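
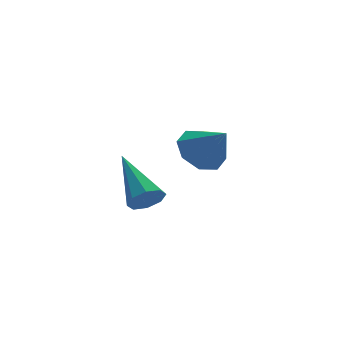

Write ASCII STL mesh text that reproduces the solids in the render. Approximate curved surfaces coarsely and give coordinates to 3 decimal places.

solid 
facet normal -0.027 -0.881 -0.471
outer loop
vertex 0.356 -2.895 -1.146
vertex -0.187 -3.033 -0.857
vertex -0.029 -2.749 -1.397
endloop
endfacet
facet normal 0.586 0.587 -0.558
outer loop
vertex 0.356 -2.895 -1.146
vertex -0.029 -2.749 -1.397
vertex -0.133 -1.207 0.117
endloop
endfacet
facet normal -0.025 -0.882 -0.471
outer loop
vertex -0.029 -2.749 -1.397
vertex -0.187 -3.033 -0.857
vertex -0.506 -2.77 -1.332
endloop
endfacet
facet normal -0.127 0.690 -0.712
outer loop
vertex -0.029 -2.749 -1.397
vertex -0.506 -2.77 -1.332
vertex -0.133 -1.207 0.117
endloop
endfacet
facet normal -0.025 -0.882 -0.471
outer loop
vertex -0.506 -2.77 -1.332
vertex -0.187 -3.033 -0.857
vertex -0.797 -2.945 -0.989
endloop
endfacet
facet normal -0.761 0.529 -0.375
outer loop
vertex -0.506 -2.77 -1.332
vertex -0.797 -2.945 -0.989
vertex -0.133 -1.207 0.117
endloop
endfacet
facet normal -0.026 -0.882 -0.470
outer loop
vertex -0.797 -2.945 -0.989
vertex -0.187 -3.033 -0.857
vertex -0.73 -3.171 -0.568
endloop
endfacet
facet normal -0.946 0.198 0.257
outer loop
vertex -0.797 -2.945 -0.989
vertex -0.73 -3.171 -0.568
vertex -0.133 -1.207 0.117
endloop
endfacet
facet normal -0.026 -0.882 -0.470
outer loop
vertex -0.73 -3.171 -0.568
vertex -0.187 -3.033 -0.857
vertex -0.345 -3.316 -0.317
endloop
endfacet
facet normal -0.572 -0.110 0.813
outer loop
vertex -0.73 -3.171 -0.568
vertex -0.345 -3.316 -0.317
vertex -0.133 -1.207 0.117
endloop
endfacet
facet normal -0.027 -0.882 -0.470
outer loop
vertex -0.345 -3.316 -0.317
vertex -0.187 -3.033 -0.857
vertex 0.133 -3.296 -0.382
endloop
endfacet
facet normal 0.140 -0.213 0.967
outer loop
vertex -0.345 -3.316 -0.317
vertex 0.133 -3.296 -0.382
vertex -0.133 -1.207 0.117
endloop
endfacet
facet normal -0.025 -0.882 -0.471
outer loop
vertex 0.133 -3.296 -0.382
vertex -0.187 -3.033 -0.857
vertex 0.423 -3.121 -0.725
endloop
endfacet
facet normal 0.775 -0.052 0.629
outer loop
vertex 0.133 -3.296 -0.382
vertex 0.423 -3.121 -0.725
vertex -0.133 -1.207 0.117
endloop
endfacet
facet normal -0.026 -0.882 -0.470
outer loop
vertex 0.423 -3.121 -0.725
vertex -0.187 -3.033 -0.857
vertex 0.356 -2.895 -1.146
endloop
endfacet
facet normal 0.960 0.280 -0.002
outer loop
vertex 0.423 -3.121 -0.725
vertex 0.356 -2.895 -1.146
vertex -0.133 -1.207 0.117
endloop
endfacet
facet normal -0.271 0.608 -0.746
outer loop
vertex 4.343 0.334 -1.9
vertex 3.556 0.569 -1.423
vertex 4.442 0.909 -1.467
endloop
endfacet
facet normal 0.960 -0.254 0.118
outer loop
vertex 4.343 0.334 -1.9
vertex 4.442 0.909 -1.467
vertex 3.964 -0.349 -0.297
endloop
endfacet
facet normal -0.271 0.608 -0.746
outer loop
vertex 4.442 0.909 -1.467
vertex 3.556 0.569 -1.423
vertex 4.022 1.285 -1.008
endloop
endfacet
facet normal 0.802 0.214 0.558
outer loop
vertex 4.442 0.909 -1.467
vertex 4.022 1.285 -1.008
vertex 3.964 -0.349 -0.297
endloop
endfacet
facet normal -0.270 0.608 -0.746
outer loop
vertex 4.022 1.285 -1.008
vertex 3.556 0.569 -1.423
vertex 3.329 1.242 -0.792
endloop
endfacet
facet normal 0.254 0.378 0.890
outer loop
vertex 4.022 1.285 -1.008
vertex 3.329 1.242 -0.792
vertex 3.964 -0.349 -0.297
endloop
endfacet
facet normal -0.270 0.609 -0.746
outer loop
vertex 3.329 1.242 -0.792
vertex 3.556 0.569 -1.423
vertex 2.769 0.805 -0.946
endloop
endfacet
facet normal -0.364 0.141 0.921
outer loop
vertex 3.329 1.242 -0.792
vertex 2.769 0.805 -0.946
vertex 3.964 -0.349 -0.297
endloop
endfacet
facet normal -0.269 0.609 -0.746
outer loop
vertex 2.769 0.805 -0.946
vertex 3.556 0.569 -1.423
vertex 2.67 0.23 -1.38
endloop
endfacet
facet normal -0.688 -0.358 0.631
outer loop
vertex 2.769 0.805 -0.946
vertex 2.67 0.23 -1.38
vertex 3.964 -0.349 -0.297
endloop
endfacet
facet normal -0.269 0.609 -0.746
outer loop
vertex 2.67 0.23 -1.38
vertex 3.556 0.569 -1.423
vertex 3.09 -0.147 -1.839
endloop
endfacet
facet normal -0.531 -0.825 0.193
outer loop
vertex 2.67 0.23 -1.38
vertex 3.09 -0.147 -1.839
vertex 3.964 -0.349 -0.297
endloop
endfacet
facet normal -0.269 0.609 -0.746
outer loop
vertex 3.09 -0.147 -1.839
vertex 3.556 0.569 -1.423
vertex 3.783 -0.104 -2.054
endloop
endfacet
facet normal 0.018 -0.990 -0.140
outer loop
vertex 3.09 -0.147 -1.839
vertex 3.783 -0.104 -2.054
vertex 3.964 -0.349 -0.297
endloop
endfacet
facet normal -0.271 0.608 -0.746
outer loop
vertex 3.783 -0.104 -2.054
vertex 3.556 0.569 -1.423
vertex 4.343 0.334 -1.9
endloop
endfacet
facet normal 0.636 -0.753 -0.170
outer loop
vertex 3.783 -0.104 -2.054
vertex 4.343 0.334 -1.9
vertex 3.964 -0.349 -0.297
endloop
endfacet

endsolid


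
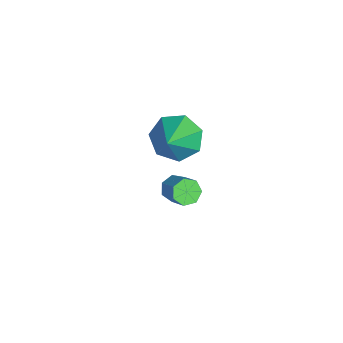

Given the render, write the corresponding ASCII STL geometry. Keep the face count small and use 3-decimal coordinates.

solid 
facet normal -0.733 -0.348 -0.585
outer loop
vertex -0.622 0.314 -1.816
vertex -1.039 0.461 -1.381
vertex -0.83 0.809 -1.85
endloop
endfacet
facet normal 0.561 0.180 -0.808
outer loop
vertex -0.622 0.314 -1.816
vertex -0.83 0.809 -1.85
vertex 0.257 0.731 -1.113
endloop
endfacet
facet normal 0.561 0.180 -0.808
outer loop
vertex 0.257 0.731 -1.113
vertex -0.83 0.809 -1.85
vertex 0.049 1.226 -1.147
endloop
endfacet
facet normal 0.732 0.348 0.586
outer loop
vertex 0.257 0.731 -1.113
vertex 0.049 1.226 -1.147
vertex -0.161 0.879 -0.679
endloop
endfacet
facet normal -0.733 -0.347 -0.584
outer loop
vertex -0.83 0.809 -1.85
vertex -1.039 0.461 -1.381
vertex -1.195 1.043 -1.531
endloop
endfacet
facet normal 0.049 0.831 -0.554
outer loop
vertex -0.83 0.809 -1.85
vertex -1.195 1.043 -1.531
vertex 0.049 1.226 -1.147
endloop
endfacet
facet normal 0.049 0.831 -0.554
outer loop
vertex 0.049 1.226 -1.147
vertex -1.195 1.043 -1.531
vertex -0.317 1.46 -0.828
endloop
endfacet
facet normal 0.732 0.347 0.586
outer loop
vertex 0.049 1.226 -1.147
vertex -0.317 1.46 -0.828
vertex -0.161 0.879 -0.679
endloop
endfacet
facet normal -0.732 -0.347 -0.586
outer loop
vertex -1.195 1.043 -1.531
vertex -1.039 0.461 -1.381
vertex -1.443 0.838 -1.1
endloop
endfacet
facet normal -0.502 0.857 0.119
outer loop
vertex -1.195 1.043 -1.531
vertex -1.443 0.838 -1.1
vertex -0.317 1.46 -0.828
endloop
endfacet
facet normal -0.502 0.857 0.119
outer loop
vertex -0.317 1.46 -0.828
vertex -1.443 0.838 -1.1
vertex -0.565 1.255 -0.397
endloop
endfacet
facet normal 0.732 0.347 0.586
outer loop
vertex -0.317 1.46 -0.828
vertex -0.565 1.255 -0.397
vertex -0.161 0.879 -0.679
endloop
endfacet
facet normal -0.732 -0.347 -0.586
outer loop
vertex -1.443 0.838 -1.1
vertex -1.039 0.461 -1.381
vertex -1.387 0.35 -0.881
endloop
endfacet
facet normal -0.673 0.237 0.700
outer loop
vertex -1.443 0.838 -1.1
vertex -1.387 0.35 -0.881
vertex -0.565 1.255 -0.397
endloop
endfacet
facet normal -0.673 0.237 0.700
outer loop
vertex -0.565 1.255 -0.397
vertex -1.387 0.35 -0.881
vertex -0.509 0.767 -0.178
endloop
endfacet
facet normal 0.732 0.347 0.586
outer loop
vertex -0.565 1.255 -0.397
vertex -0.509 0.767 -0.178
vertex -0.161 0.879 -0.679
endloop
endfacet
facet normal -0.732 -0.348 -0.586
outer loop
vertex -1.387 0.35 -0.881
vertex -1.039 0.461 -1.381
vertex -1.069 -0.054 -1.038
endloop
endfacet
facet normal -0.339 -0.560 0.756
outer loop
vertex -1.387 0.35 -0.881
vertex -1.069 -0.054 -1.038
vertex -0.509 0.767 -0.178
endloop
endfacet
facet normal -0.338 -0.561 0.756
outer loop
vertex -0.509 0.767 -0.178
vertex -1.069 -0.054 -1.038
vertex -0.19 0.363 -0.335
endloop
endfacet
facet normal 0.731 0.350 0.586
outer loop
vertex -0.509 0.767 -0.178
vertex -0.19 0.363 -0.335
vertex -0.161 0.879 -0.679
endloop
endfacet
facet normal -0.732 -0.347 -0.586
outer loop
vertex -1.069 -0.054 -1.038
vertex -1.039 0.461 -1.381
vertex -0.728 -0.07 -1.455
endloop
endfacet
facet normal 0.251 -0.937 0.242
outer loop
vertex -1.069 -0.054 -1.038
vertex -0.728 -0.07 -1.455
vertex -0.19 0.363 -0.335
endloop
endfacet
facet normal 0.252 -0.937 0.241
outer loop
vertex -0.19 0.363 -0.335
vertex -0.728 -0.07 -1.455
vertex 0.15 0.347 -0.752
endloop
endfacet
facet normal 0.733 0.348 0.584
outer loop
vertex -0.19 0.363 -0.335
vertex 0.15 0.347 -0.752
vertex -0.161 0.879 -0.679
endloop
endfacet
facet normal -0.733 -0.348 -0.585
outer loop
vertex -0.728 -0.07 -1.455
vertex -1.039 0.461 -1.381
vertex -0.622 0.314 -1.816
endloop
endfacet
facet normal 0.652 -0.607 -0.454
outer loop
vertex -0.728 -0.07 -1.455
vertex -0.622 0.314 -1.816
vertex 0.15 0.347 -0.752
endloop
endfacet
facet normal 0.651 -0.608 -0.454
outer loop
vertex 0.15 0.347 -0.752
vertex -0.622 0.314 -1.816
vertex 0.257 0.731 -1.113
endloop
endfacet
facet normal 0.732 0.347 0.586
outer loop
vertex 0.15 0.347 -0.752
vertex 0.257 0.731 -1.113
vertex -0.161 0.879 -0.679
endloop
endfacet
facet normal -0.766 0.202 -0.610
outer loop
vertex 0.938 0.539 2.504
vertex 0.278 0.448 3.302
vertex 0.772 1.298 2.964
endloop
endfacet
facet normal 0.895 0.358 -0.267
outer loop
vertex 0.938 0.539 2.504
vertex 0.772 1.298 2.964
vertex 1.702 0.072 4.438
endloop
endfacet
facet normal -0.766 0.202 -0.611
outer loop
vertex 0.772 1.298 2.964
vertex 0.278 0.448 3.302
vertex 0.234 1.417 3.678
endloop
endfacet
facet normal 0.559 0.776 0.292
outer loop
vertex 0.772 1.298 2.964
vertex 0.234 1.417 3.678
vertex 1.702 0.072 4.438
endloop
endfacet
facet normal -0.766 0.202 -0.610
outer loop
vertex 0.234 1.417 3.678
vertex 0.278 0.448 3.302
vertex -0.271 0.806 4.11
endloop
endfacet
facet normal 0.062 0.541 0.838
outer loop
vertex 0.234 1.417 3.678
vertex -0.271 0.806 4.11
vertex 1.702 0.072 4.438
endloop
endfacet
facet normal -0.766 0.203 -0.610
outer loop
vertex -0.271 0.806 4.11
vertex 0.278 0.448 3.302
vertex -0.363 -0.074 3.933
endloop
endfacet
facet normal -0.223 -0.170 0.960
outer loop
vertex -0.271 0.806 4.11
vertex -0.363 -0.074 3.933
vertex 1.702 0.072 4.438
endloop
endfacet
facet normal -0.766 0.202 -0.611
outer loop
vertex -0.363 -0.074 3.933
vertex 0.278 0.448 3.302
vertex 0.028 -0.561 3.282
endloop
endfacet
facet normal -0.080 -0.821 0.566
outer loop
vertex -0.363 -0.074 3.933
vertex 0.028 -0.561 3.282
vertex 1.702 0.072 4.438
endloop
endfacet
facet normal -0.766 0.202 -0.611
outer loop
vertex 0.028 -0.561 3.282
vertex 0.278 0.448 3.302
vertex 0.607 -0.288 2.646
endloop
endfacet
facet normal 0.382 -0.923 -0.048
outer loop
vertex 0.028 -0.561 3.282
vertex 0.607 -0.288 2.646
vertex 1.702 0.072 4.438
endloop
endfacet
facet normal -0.766 0.202 -0.610
outer loop
vertex 0.607 -0.288 2.646
vertex 0.278 0.448 3.302
vertex 0.938 0.539 2.504
endloop
endfacet
facet normal 0.816 -0.399 -0.419
outer loop
vertex 0.607 -0.288 2.646
vertex 0.938 0.539 2.504
vertex 1.702 0.072 4.438
endloop
endfacet

endsolid


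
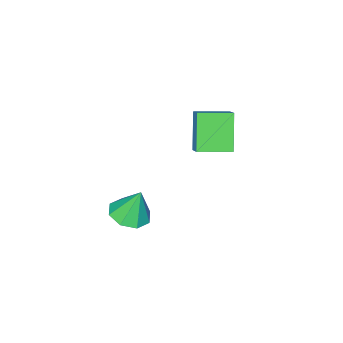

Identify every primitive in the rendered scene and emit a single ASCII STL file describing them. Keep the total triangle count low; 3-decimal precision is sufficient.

solid 
facet normal -0.772 0.626 -0.113
outer loop
vertex 0.276 2.81 2.66
vertex 1.22 3.675 1.008
vertex -0.172 2.149 2.058
endloop
endfacet
facet normal -0.452 -0.413 0.790
outer loop
vertex 1.14 1.085 2.252
vertex 0.276 2.81 2.66
vertex -0.172 2.149 2.058
endloop
endfacet
facet normal -0.772 0.626 -0.114
outer loop
vertex -0.172 2.149 2.058
vertex 1.22 3.675 1.008
vertex 0.772 3.013 0.406
endloop
endfacet
facet normal -0.448 -0.662 -0.602
outer loop
vertex 0.772 3.013 0.406
vertex 1.14 1.085 2.252
vertex -0.172 2.149 2.058
endloop
endfacet
facet normal 0.447 0.661 0.602
outer loop
vertex 0.276 2.81 2.66
vertex 2.532 2.611 1.202
vertex 1.22 3.675 1.008
endloop
endfacet
facet normal -0.452 -0.413 0.791
outer loop
vertex 1.588 1.747 2.854
vertex 0.276 2.81 2.66
vertex 1.14 1.085 2.252
endloop
endfacet
facet normal 0.447 0.662 0.602
outer loop
vertex 1.588 1.747 2.854
vertex 2.532 2.611 1.202
vertex 0.276 2.81 2.66
endloop
endfacet
facet normal 0.452 0.413 -0.791
outer loop
vertex 1.22 3.675 1.008
vertex 2.532 2.611 1.202
vertex 0.772 3.013 0.406
endloop
endfacet
facet normal -0.447 -0.662 -0.602
outer loop
vertex 2.084 1.95 0.6
vertex 1.14 1.085 2.252
vertex 0.772 3.013 0.406
endloop
endfacet
facet normal 0.452 0.414 -0.790
outer loop
vertex 0.772 3.013 0.406
vertex 2.532 2.611 1.202
vertex 2.084 1.95 0.6
endloop
endfacet
facet normal 0.772 -0.626 0.114
outer loop
vertex 2.084 1.95 0.6
vertex 1.588 1.747 2.854
vertex 1.14 1.085 2.252
endloop
endfacet
facet normal 0.771 -0.626 0.113
outer loop
vertex 2.532 2.611 1.202
vertex 1.588 1.747 2.854
vertex 2.084 1.95 0.6
endloop
endfacet
facet normal 0.179 -0.252 -0.951
outer loop
vertex 4.849 -0.762 -4.24
vertex 3.901 -0.357 -4.526
vertex 4.894 0.031 -4.442
endloop
endfacet
facet normal 0.775 0.114 0.621
outer loop
vertex 4.849 -0.762 -4.24
vertex 4.894 0.031 -4.442
vertex 3.579 0.097 -2.814
endloop
endfacet
facet normal 0.179 -0.252 -0.951
outer loop
vertex 4.894 0.031 -4.442
vertex 3.901 -0.357 -4.526
vertex 4.357 0.596 -4.693
endloop
endfacet
facet normal 0.557 0.716 0.421
outer loop
vertex 4.894 0.031 -4.442
vertex 4.357 0.596 -4.693
vertex 3.579 0.097 -2.814
endloop
endfacet
facet normal 0.179 -0.252 -0.951
outer loop
vertex 4.357 0.596 -4.693
vertex 3.901 -0.357 -4.526
vertex 3.553 0.603 -4.846
endloop
endfacet
facet normal -0.038 0.970 0.242
outer loop
vertex 4.357 0.596 -4.693
vertex 3.553 0.603 -4.846
vertex 3.579 0.097 -2.814
endloop
endfacet
facet normal 0.178 -0.252 -0.951
outer loop
vertex 3.553 0.603 -4.846
vertex 3.901 -0.357 -4.526
vertex 2.952 0.047 -4.811
endloop
endfacet
facet normal -0.661 0.726 0.189
outer loop
vertex 3.553 0.603 -4.846
vertex 2.952 0.047 -4.811
vertex 3.579 0.097 -2.814
endloop
endfacet
facet normal 0.178 -0.253 -0.951
outer loop
vertex 2.952 0.047 -4.811
vertex 3.901 -0.357 -4.526
vertex 2.907 -0.745 -4.609
endloop
endfacet
facet normal -0.947 0.129 0.294
outer loop
vertex 2.952 0.047 -4.811
vertex 2.907 -0.745 -4.609
vertex 3.579 0.097 -2.814
endloop
endfacet
facet normal 0.178 -0.252 -0.951
outer loop
vertex 2.907 -0.745 -4.609
vertex 3.901 -0.357 -4.526
vertex 3.444 -1.31 -4.359
endloop
endfacet
facet normal -0.729 -0.474 0.495
outer loop
vertex 2.907 -0.745 -4.609
vertex 3.444 -1.31 -4.359
vertex 3.579 0.097 -2.814
endloop
endfacet
facet normal 0.179 -0.252 -0.951
outer loop
vertex 3.444 -1.31 -4.359
vertex 3.901 -0.357 -4.526
vertex 4.248 -1.317 -4.206
endloop
endfacet
facet normal -0.135 -0.727 0.674
outer loop
vertex 3.444 -1.31 -4.359
vertex 4.248 -1.317 -4.206
vertex 3.579 0.097 -2.814
endloop
endfacet
facet normal 0.179 -0.252 -0.951
outer loop
vertex 4.248 -1.317 -4.206
vertex 3.901 -0.357 -4.526
vertex 4.849 -0.762 -4.24
endloop
endfacet
facet normal 0.488 -0.484 0.726
outer loop
vertex 4.248 -1.317 -4.206
vertex 4.849 -0.762 -4.24
vertex 3.579 0.097 -2.814
endloop
endfacet

endsolid


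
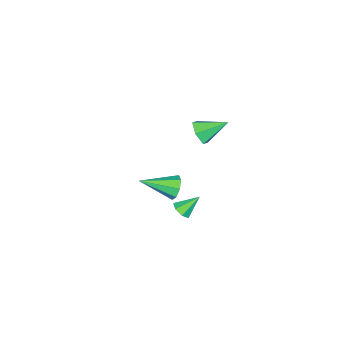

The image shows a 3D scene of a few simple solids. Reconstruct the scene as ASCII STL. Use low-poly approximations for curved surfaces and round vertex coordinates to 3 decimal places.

solid 
facet normal 0.518 -0.504 -0.691
outer loop
vertex 3.361 -0.028 -2.176
vertex 2.899 -0.34 -2.295
vertex 3.065 0.152 -2.529
endloop
endfacet
facet normal 0.364 0.917 0.162
outer loop
vertex 3.361 -0.028 -2.176
vertex 3.065 0.152 -2.529
vertex 2.261 0.28 -1.445
endloop
endfacet
facet normal 0.519 -0.504 -0.691
outer loop
vertex 3.065 0.152 -2.529
vertex 2.899 -0.34 -2.295
vertex 2.644 -0.039 -2.706
endloop
endfacet
facet normal -0.279 0.907 -0.314
outer loop
vertex 3.065 0.152 -2.529
vertex 2.644 -0.039 -2.706
vertex 2.261 0.28 -1.445
endloop
endfacet
facet normal 0.519 -0.504 -0.691
outer loop
vertex 2.644 -0.039 -2.706
vertex 2.899 -0.34 -2.295
vertex 2.416 -0.456 -2.573
endloop
endfacet
facet normal -0.864 0.360 -0.353
outer loop
vertex 2.644 -0.039 -2.706
vertex 2.416 -0.456 -2.573
vertex 2.261 0.28 -1.445
endloop
endfacet
facet normal 0.519 -0.504 -0.691
outer loop
vertex 2.416 -0.456 -2.573
vertex 2.899 -0.34 -2.295
vertex 2.551 -0.787 -2.23
endloop
endfacet
facet normal -0.948 -0.311 0.073
outer loop
vertex 2.416 -0.456 -2.573
vertex 2.551 -0.787 -2.23
vertex 2.261 0.28 -1.445
endloop
endfacet
facet normal 0.520 -0.505 -0.689
outer loop
vertex 2.551 -0.787 -2.23
vertex 2.899 -0.34 -2.295
vertex 2.948 -0.78 -1.936
endloop
endfacet
facet normal -0.468 -0.603 0.646
outer loop
vertex 2.551 -0.787 -2.23
vertex 2.948 -0.78 -1.936
vertex 2.261 0.28 -1.445
endloop
endfacet
facet normal 0.518 -0.505 -0.690
outer loop
vertex 2.948 -0.78 -1.936
vertex 2.899 -0.34 -2.295
vertex 3.309 -0.443 -1.912
endloop
endfacet
facet normal 0.212 -0.294 0.932
outer loop
vertex 2.948 -0.78 -1.936
vertex 3.309 -0.443 -1.912
vertex 2.261 0.28 -1.445
endloop
endfacet
facet normal 0.518 -0.504 -0.691
outer loop
vertex 3.309 -0.443 -1.912
vertex 2.899 -0.34 -2.295
vertex 3.361 -0.028 -2.176
endloop
endfacet
facet normal 0.583 0.383 0.716
outer loop
vertex 3.309 -0.443 -1.912
vertex 3.361 -0.028 -2.176
vertex 2.261 0.28 -1.445
endloop
endfacet
facet normal 0.482 -0.725 -0.493
outer loop
vertex 1.845 -0.234 2.904
vertex 1.231 -0.348 2.471
vertex 1.761 0.152 2.254
endloop
endfacet
facet normal 0.610 0.713 0.345
outer loop
vertex 1.845 -0.234 2.904
vertex 1.761 0.152 2.254
vertex 0.489 0.768 3.229
endloop
endfacet
facet normal 0.482 -0.725 -0.493
outer loop
vertex 1.761 0.152 2.254
vertex 1.231 -0.348 2.471
vertex 1.147 0.038 1.821
endloop
endfacet
facet normal 0.122 0.903 -0.411
outer loop
vertex 1.761 0.152 2.254
vertex 1.147 0.038 1.821
vertex 0.489 0.768 3.229
endloop
endfacet
facet normal 0.482 -0.725 -0.493
outer loop
vertex 1.147 0.038 1.821
vertex 1.231 -0.348 2.471
vertex 0.617 -0.462 2.038
endloop
endfacet
facet normal -0.677 0.474 -0.562
outer loop
vertex 1.147 0.038 1.821
vertex 0.617 -0.462 2.038
vertex 0.489 0.768 3.229
endloop
endfacet
facet normal 0.482 -0.724 -0.493
outer loop
vertex 0.617 -0.462 2.038
vertex 1.231 -0.348 2.471
vertex 0.701 -0.848 2.687
endloop
endfacet
facet normal -0.989 -0.144 0.042
outer loop
vertex 0.617 -0.462 2.038
vertex 0.701 -0.848 2.687
vertex 0.489 0.768 3.229
endloop
endfacet
facet normal 0.483 -0.724 -0.492
outer loop
vertex 0.701 -0.848 2.687
vertex 1.231 -0.348 2.471
vertex 1.315 -0.733 3.12
endloop
endfacet
facet normal -0.501 -0.334 0.799
outer loop
vertex 0.701 -0.848 2.687
vertex 1.315 -0.733 3.12
vertex 0.489 0.768 3.229
endloop
endfacet
facet normal 0.482 -0.725 -0.492
outer loop
vertex 1.315 -0.733 3.12
vertex 1.231 -0.348 2.471
vertex 1.845 -0.234 2.904
endloop
endfacet
facet normal 0.298 0.095 0.950
outer loop
vertex 1.315 -0.733 3.12
vertex 1.845 -0.234 2.904
vertex 0.489 0.768 3.229
endloop
endfacet
facet normal -0.555 0.752 -0.355
outer loop
vertex 0.316 -2.497 -4.822
vertex -0.19 -2.615 -4.281
vertex 0.426 -2.192 -4.348
endloop
endfacet
facet normal 0.947 0.120 -0.297
outer loop
vertex 0.316 -2.497 -4.822
vertex 0.426 -2.192 -4.348
vertex 0.91 -4.105 -3.579
endloop
endfacet
facet normal -0.555 0.753 -0.354
outer loop
vertex 0.426 -2.192 -4.348
vertex -0.19 -2.615 -4.281
vertex 0.176 -2.135 -3.834
endloop
endfacet
facet normal 0.852 0.366 0.374
outer loop
vertex 0.426 -2.192 -4.348
vertex 0.176 -2.135 -3.834
vertex 0.91 -4.105 -3.579
endloop
endfacet
facet normal -0.556 0.753 -0.353
outer loop
vertex 0.176 -2.135 -3.834
vertex -0.19 -2.615 -4.281
vertex -0.289 -2.36 -3.582
endloop
endfacet
facet normal 0.364 0.252 0.897
outer loop
vertex 0.176 -2.135 -3.834
vertex -0.289 -2.36 -3.582
vertex 0.91 -4.105 -3.579
endloop
endfacet
facet normal -0.555 0.753 -0.353
outer loop
vertex -0.289 -2.36 -3.582
vertex -0.19 -2.615 -4.281
vertex -0.695 -2.733 -3.739
endloop
endfacet
facet normal -0.229 -0.156 0.961
outer loop
vertex -0.289 -2.36 -3.582
vertex -0.695 -2.733 -3.739
vertex 0.91 -4.105 -3.579
endloop
endfacet
facet normal -0.556 0.752 -0.355
outer loop
vertex -0.695 -2.733 -3.739
vertex -0.19 -2.615 -4.281
vertex -0.805 -3.038 -4.213
endloop
endfacet
facet normal -0.580 -0.617 0.532
outer loop
vertex -0.695 -2.733 -3.739
vertex -0.805 -3.038 -4.213
vertex 0.91 -4.105 -3.579
endloop
endfacet
facet normal -0.556 0.752 -0.353
outer loop
vertex -0.805 -3.038 -4.213
vertex -0.19 -2.615 -4.281
vertex -0.555 -3.094 -4.727
endloop
endfacet
facet normal -0.485 -0.863 -0.142
outer loop
vertex -0.805 -3.038 -4.213
vertex -0.555 -3.094 -4.727
vertex 0.91 -4.105 -3.579
endloop
endfacet
facet normal -0.555 0.753 -0.354
outer loop
vertex -0.555 -3.094 -4.727
vertex -0.19 -2.615 -4.281
vertex -0.09 -2.87 -4.979
endloop
endfacet
facet normal 0.002 -0.749 -0.662
outer loop
vertex -0.555 -3.094 -4.727
vertex -0.09 -2.87 -4.979
vertex 0.91 -4.105 -3.579
endloop
endfacet
facet normal -0.555 0.753 -0.354
outer loop
vertex -0.09 -2.87 -4.979
vertex -0.19 -2.615 -4.281
vertex 0.316 -2.497 -4.822
endloop
endfacet
facet normal 0.595 -0.342 -0.727
outer loop
vertex -0.09 -2.87 -4.979
vertex 0.316 -2.497 -4.822
vertex 0.91 -4.105 -3.579
endloop
endfacet

endsolid


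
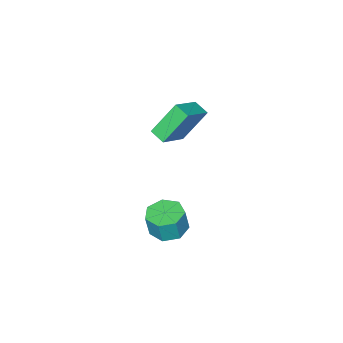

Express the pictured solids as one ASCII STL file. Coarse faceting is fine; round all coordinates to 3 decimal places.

solid 
facet normal -0.505 0.264 0.822
outer loop
vertex 0.689 2.382 5.156
vertex 0.661 3.252 4.859
vertex -0.89 2.038 4.297
endloop
endfacet
facet normal 0.031 -0.946 0.322
outer loop
vertex 0.199 1.468 2.521
vertex 0.689 2.382 5.156
vertex -0.89 2.038 4.297
endloop
endfacet
facet normal -0.505 0.264 0.822
outer loop
vertex -0.89 2.038 4.297
vertex 0.661 3.252 4.859
vertex -0.918 2.909 4.0
endloop
endfacet
facet normal -0.863 -0.188 -0.469
outer loop
vertex -0.918 2.909 4.0
vertex 0.199 1.468 2.521
vertex -0.89 2.038 4.297
endloop
endfacet
facet normal 0.863 0.188 0.469
outer loop
vertex 0.689 2.382 5.156
vertex 1.75 2.682 3.083
vertex 0.661 3.252 4.859
endloop
endfacet
facet normal 0.030 -0.946 0.323
outer loop
vertex 1.778 1.811 3.38
vertex 0.689 2.382 5.156
vertex 0.199 1.468 2.521
endloop
endfacet
facet normal 0.863 0.188 0.469
outer loop
vertex 1.778 1.811 3.38
vertex 1.75 2.682 3.083
vertex 0.689 2.382 5.156
endloop
endfacet
facet normal -0.030 0.946 -0.322
outer loop
vertex 0.661 3.252 4.859
vertex 1.75 2.682 3.083
vertex -0.918 2.909 4.0
endloop
endfacet
facet normal -0.863 -0.188 -0.469
outer loop
vertex 0.171 2.338 2.224
vertex 0.199 1.468 2.521
vertex -0.918 2.909 4.0
endloop
endfacet
facet normal -0.030 0.946 -0.323
outer loop
vertex -0.918 2.909 4.0
vertex 1.75 2.682 3.083
vertex 0.171 2.338 2.224
endloop
endfacet
facet normal 0.505 -0.264 -0.822
outer loop
vertex 0.171 2.338 2.224
vertex 1.778 1.811 3.38
vertex 0.199 1.468 2.521
endloop
endfacet
facet normal 0.505 -0.264 -0.822
outer loop
vertex 1.75 2.682 3.083
vertex 1.778 1.811 3.38
vertex 0.171 2.338 2.224
endloop
endfacet
facet normal -0.191 0.007 -0.982
outer loop
vertex 3.051 3.155 -3.031
vertex 2.119 3.525 -2.847
vertex 2.985 4.038 -3.012
endloop
endfacet
facet normal 0.979 0.077 -0.189
outer loop
vertex 3.051 3.155 -3.031
vertex 2.985 4.038 -3.012
vertex 3.314 3.146 -1.676
endloop
endfacet
facet normal 0.979 0.077 -0.189
outer loop
vertex 3.314 3.146 -1.676
vertex 2.985 4.038 -3.012
vertex 3.248 4.028 -1.657
endloop
endfacet
facet normal 0.190 -0.007 0.982
outer loop
vertex 3.314 3.146 -1.676
vertex 3.248 4.028 -1.657
vertex 2.381 3.515 -1.493
endloop
endfacet
facet normal -0.191 0.006 -0.982
outer loop
vertex 2.985 4.038 -3.012
vertex 2.119 3.525 -2.847
vertex 2.266 4.534 -2.869
endloop
endfacet
facet normal 0.551 0.828 -0.101
outer loop
vertex 2.985 4.038 -3.012
vertex 2.266 4.534 -2.869
vertex 3.248 4.028 -1.657
endloop
endfacet
facet normal 0.552 0.828 -0.102
outer loop
vertex 3.248 4.028 -1.657
vertex 2.266 4.534 -2.869
vertex 2.529 4.525 -1.514
endloop
endfacet
facet normal 0.190 -0.007 0.982
outer loop
vertex 3.248 4.028 -1.657
vertex 2.529 4.525 -1.514
vertex 2.381 3.515 -1.493
endloop
endfacet
facet normal -0.190 0.006 -0.982
outer loop
vertex 2.266 4.534 -2.869
vertex 2.119 3.525 -2.847
vertex 1.436 4.27 -2.71
endloop
endfacet
facet normal -0.292 0.954 0.063
outer loop
vertex 2.266 4.534 -2.869
vertex 1.436 4.27 -2.71
vertex 2.529 4.525 -1.514
endloop
endfacet
facet normal -0.292 0.954 0.063
outer loop
vertex 2.529 4.525 -1.514
vertex 1.436 4.27 -2.71
vertex 1.699 4.261 -1.355
endloop
endfacet
facet normal 0.190 -0.007 0.982
outer loop
vertex 2.529 4.525 -1.514
vertex 1.699 4.261 -1.355
vertex 2.381 3.515 -1.493
endloop
endfacet
facet normal -0.190 0.006 -0.982
outer loop
vertex 1.436 4.27 -2.71
vertex 2.119 3.525 -2.847
vertex 1.12 3.445 -2.654
endloop
endfacet
facet normal -0.914 0.362 0.180
outer loop
vertex 1.436 4.27 -2.71
vertex 1.12 3.445 -2.654
vertex 1.699 4.261 -1.355
endloop
endfacet
facet normal -0.914 0.362 0.180
outer loop
vertex 1.699 4.261 -1.355
vertex 1.12 3.445 -2.654
vertex 1.383 3.436 -1.299
endloop
endfacet
facet normal 0.191 -0.007 0.982
outer loop
vertex 1.699 4.261 -1.355
vertex 1.383 3.436 -1.299
vertex 2.381 3.515 -1.493
endloop
endfacet
facet normal -0.190 0.007 -0.982
outer loop
vertex 1.12 3.445 -2.654
vertex 2.119 3.525 -2.847
vertex 1.556 2.68 -2.744
endloop
endfacet
facet normal -0.849 -0.503 0.161
outer loop
vertex 1.12 3.445 -2.654
vertex 1.556 2.68 -2.744
vertex 1.383 3.436 -1.299
endloop
endfacet
facet normal -0.849 -0.503 0.161
outer loop
vertex 1.383 3.436 -1.299
vertex 1.556 2.68 -2.744
vertex 1.819 2.671 -1.389
endloop
endfacet
facet normal 0.191 -0.006 0.982
outer loop
vertex 1.383 3.436 -1.299
vertex 1.819 2.671 -1.389
vertex 2.381 3.515 -1.493
endloop
endfacet
facet normal -0.191 0.007 -0.982
outer loop
vertex 1.556 2.68 -2.744
vertex 2.119 3.525 -2.847
vertex 2.416 2.551 -2.912
endloop
endfacet
facet normal -0.144 -0.989 0.021
outer loop
vertex 1.556 2.68 -2.744
vertex 2.416 2.551 -2.912
vertex 1.819 2.671 -1.389
endloop
endfacet
facet normal -0.144 -0.989 0.021
outer loop
vertex 1.819 2.671 -1.389
vertex 2.416 2.551 -2.912
vertex 2.679 2.542 -1.557
endloop
endfacet
facet normal 0.191 -0.006 0.982
outer loop
vertex 1.819 2.671 -1.389
vertex 2.679 2.542 -1.557
vertex 2.381 3.515 -1.493
endloop
endfacet
facet normal -0.191 0.007 -0.982
outer loop
vertex 2.416 2.551 -2.912
vertex 2.119 3.525 -2.847
vertex 3.051 3.155 -3.031
endloop
endfacet
facet normal 0.670 -0.730 -0.135
outer loop
vertex 2.416 2.551 -2.912
vertex 3.051 3.155 -3.031
vertex 2.679 2.542 -1.557
endloop
endfacet
facet normal 0.670 -0.730 -0.135
outer loop
vertex 2.679 2.542 -1.557
vertex 3.051 3.155 -3.031
vertex 3.314 3.146 -1.676
endloop
endfacet
facet normal 0.190 -0.006 0.982
outer loop
vertex 2.679 2.542 -1.557
vertex 3.314 3.146 -1.676
vertex 2.381 3.515 -1.493
endloop
endfacet

endsolid


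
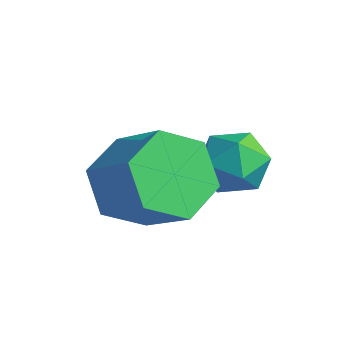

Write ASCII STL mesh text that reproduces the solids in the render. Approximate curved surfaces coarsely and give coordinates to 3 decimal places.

solid 
facet normal -0.765 0.030 -0.644
outer loop
vertex -1.516 0.167 -1.769
vertex -2.115 0.412 -1.046
vertex -1.66 1.102 -1.555
endloop
endfacet
facet normal 0.627 0.264 -0.733
outer loop
vertex -1.516 0.167 -1.769
vertex -1.66 1.102 -1.555
vertex -0.407 0.123 -0.836
endloop
endfacet
facet normal 0.627 0.264 -0.733
outer loop
vertex -0.407 0.123 -0.836
vertex -1.66 1.102 -1.555
vertex -0.551 1.058 -0.622
endloop
endfacet
facet normal 0.765 -0.029 0.644
outer loop
vertex -0.407 0.123 -0.836
vertex -0.551 1.058 -0.622
vertex -1.005 0.368 -0.114
endloop
endfacet
facet normal -0.765 0.030 -0.643
outer loop
vertex -1.66 1.102 -1.555
vertex -2.115 0.412 -1.046
vertex -2.258 1.347 -0.832
endloop
endfacet
facet normal 0.185 0.967 -0.175
outer loop
vertex -1.66 1.102 -1.555
vertex -2.258 1.347 -0.832
vertex -0.551 1.058 -0.622
endloop
endfacet
facet normal 0.185 0.967 -0.175
outer loop
vertex -0.551 1.058 -0.622
vertex -2.258 1.347 -0.832
vertex -1.149 1.303 0.101
endloop
endfacet
facet normal 0.765 -0.030 0.643
outer loop
vertex -0.551 1.058 -0.622
vertex -1.149 1.303 0.101
vertex -1.005 0.368 -0.114
endloop
endfacet
facet normal -0.765 0.030 -0.644
outer loop
vertex -2.258 1.347 -0.832
vertex -2.115 0.412 -1.046
vertex -2.713 0.657 -0.324
endloop
endfacet
facet normal -0.442 0.702 0.558
outer loop
vertex -2.258 1.347 -0.832
vertex -2.713 0.657 -0.324
vertex -1.149 1.303 0.101
endloop
endfacet
facet normal -0.442 0.702 0.558
outer loop
vertex -1.149 1.303 0.101
vertex -2.713 0.657 -0.324
vertex -1.604 0.613 0.609
endloop
endfacet
facet normal 0.765 -0.030 0.644
outer loop
vertex -1.149 1.303 0.101
vertex -1.604 0.613 0.609
vertex -1.005 0.368 -0.114
endloop
endfacet
facet normal -0.765 0.029 -0.644
outer loop
vertex -2.713 0.657 -0.324
vertex -2.115 0.412 -1.046
vertex -2.569 -0.278 -0.538
endloop
endfacet
facet normal -0.627 -0.264 0.733
outer loop
vertex -2.713 0.657 -0.324
vertex -2.569 -0.278 -0.538
vertex -1.604 0.613 0.609
endloop
endfacet
facet normal -0.627 -0.264 0.733
outer loop
vertex -1.604 0.613 0.609
vertex -2.569 -0.278 -0.538
vertex -1.46 -0.322 0.395
endloop
endfacet
facet normal 0.765 -0.030 0.644
outer loop
vertex -1.604 0.613 0.609
vertex -1.46 -0.322 0.395
vertex -1.005 0.368 -0.114
endloop
endfacet
facet normal -0.765 0.030 -0.643
outer loop
vertex -2.569 -0.278 -0.538
vertex -2.115 0.412 -1.046
vertex -1.971 -0.523 -1.261
endloop
endfacet
facet normal -0.185 -0.967 0.175
outer loop
vertex -2.569 -0.278 -0.538
vertex -1.971 -0.523 -1.261
vertex -1.46 -0.322 0.395
endloop
endfacet
facet normal -0.185 -0.967 0.175
outer loop
vertex -1.46 -0.322 0.395
vertex -1.971 -0.523 -1.261
vertex -0.862 -0.567 -0.328
endloop
endfacet
facet normal 0.765 -0.030 0.643
outer loop
vertex -1.46 -0.322 0.395
vertex -0.862 -0.567 -0.328
vertex -1.005 0.368 -0.114
endloop
endfacet
facet normal -0.765 0.030 -0.644
outer loop
vertex -1.971 -0.523 -1.261
vertex -2.115 0.412 -1.046
vertex -1.516 0.167 -1.769
endloop
endfacet
facet normal 0.442 -0.702 -0.558
outer loop
vertex -1.971 -0.523 -1.261
vertex -1.516 0.167 -1.769
vertex -0.862 -0.567 -0.328
endloop
endfacet
facet normal 0.442 -0.702 -0.558
outer loop
vertex -0.862 -0.567 -0.328
vertex -1.516 0.167 -1.769
vertex -0.407 0.123 -0.836
endloop
endfacet
facet normal 0.765 -0.030 0.644
outer loop
vertex -0.862 -0.567 -0.328
vertex -0.407 0.123 -0.836
vertex -1.005 0.368 -0.114
endloop
endfacet
facet normal 0.354 0.910 0.216
outer loop
vertex -0.745 2.445 -0.919
vertex -0.992 2.372 -0.208
vertex -0.294 2.144 -0.392
endloop
endfacet
facet normal 0.745 0.599 -0.295
outer loop
vertex -0.745 2.445 -0.919
vertex -0.294 2.144 -0.392
vertex -0.323 1.839 -1.084
endloop
endfacet
facet normal 0.311 0.445 -0.839
outer loop
vertex -0.745 2.445 -0.919
vertex -0.323 1.839 -1.084
vertex -1.038 1.879 -1.328
endloop
endfacet
facet normal -0.346 0.661 -0.666
outer loop
vertex -0.745 2.445 -0.919
vertex -1.038 1.879 -1.328
vertex -1.452 2.209 -0.786
endloop
endfacet
facet normal -0.319 0.948 -0.013
outer loop
vertex -0.745 2.445 -0.919
vertex -1.452 2.209 -0.786
vertex -0.992 2.372 -0.208
endloop
endfacet
facet normal 0.999 -0.015 -0.035
outer loop
vertex -0.323 1.839 -1.084
vertex -0.294 2.144 -0.392
vertex -0.308 1.391 -0.474
endloop
endfacet
facet normal 0.368 0.488 0.791
outer loop
vertex -0.294 2.144 -0.392
vertex -0.992 2.372 -0.208
vertex -0.722 1.721 0.068
endloop
endfacet
facet normal -0.723 0.548 0.421
outer loop
vertex -0.992 2.372 -0.208
vertex -1.452 2.209 -0.786
vertex -1.437 1.761 -0.176
endloop
endfacet
facet normal -0.767 0.084 -0.637
outer loop
vertex -1.452 2.209 -0.786
vertex -1.038 1.879 -1.328
vertex -1.466 1.456 -0.868
endloop
endfacet
facet normal 0.298 -0.265 -0.917
outer loop
vertex -1.038 1.879 -1.328
vertex -0.323 1.839 -1.084
vertex -0.768 1.228 -1.052
endloop
endfacet
facet normal 0.346 -0.661 0.666
outer loop
vertex -1.015 1.155 -0.341
vertex -0.308 1.391 -0.474
vertex -0.722 1.721 0.068
endloop
endfacet
facet normal -0.311 -0.445 0.839
outer loop
vertex -1.015 1.155 -0.341
vertex -0.722 1.721 0.068
vertex -1.437 1.761 -0.176
endloop
endfacet
facet normal -0.745 -0.599 0.295
outer loop
vertex -1.015 1.155 -0.341
vertex -1.437 1.761 -0.176
vertex -1.466 1.456 -0.868
endloop
endfacet
facet normal -0.354 -0.910 -0.216
outer loop
vertex -1.015 1.155 -0.341
vertex -1.466 1.456 -0.868
vertex -0.768 1.228 -1.052
endloop
endfacet
facet normal 0.319 -0.948 0.013
outer loop
vertex -1.015 1.155 -0.341
vertex -0.768 1.228 -1.052
vertex -0.308 1.391 -0.474
endloop
endfacet
facet normal 0.767 -0.084 0.637
outer loop
vertex -0.722 1.721 0.068
vertex -0.308 1.391 -0.474
vertex -0.294 2.144 -0.392
endloop
endfacet
facet normal -0.298 0.265 0.917
outer loop
vertex -1.437 1.761 -0.176
vertex -0.722 1.721 0.068
vertex -0.992 2.372 -0.208
endloop
endfacet
facet normal -0.999 0.015 0.035
outer loop
vertex -1.466 1.456 -0.868
vertex -1.437 1.761 -0.176
vertex -1.452 2.209 -0.786
endloop
endfacet
facet normal -0.368 -0.488 -0.791
outer loop
vertex -0.768 1.228 -1.052
vertex -1.466 1.456 -0.868
vertex -1.038 1.879 -1.328
endloop
endfacet
facet normal 0.723 -0.548 -0.421
outer loop
vertex -0.308 1.391 -0.474
vertex -0.768 1.228 -1.052
vertex -0.323 1.839 -1.084
endloop
endfacet

endsolid


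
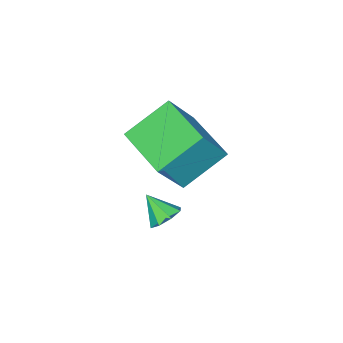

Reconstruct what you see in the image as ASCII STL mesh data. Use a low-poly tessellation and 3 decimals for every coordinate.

solid 
facet normal -0.759 0.359 0.543
outer loop
vertex -2.634 -0.866 5.042
vertex -1.932 1.0 4.788
vertex -3.722 -0.681 3.398
endloop
endfacet
facet normal -0.349 -0.929 0.127
outer loop
vertex -2.288 -1.36 2.372
vertex -2.634 -0.866 5.042
vertex -3.722 -0.681 3.398
endloop
endfacet
facet normal -0.759 0.359 0.543
outer loop
vertex -3.722 -0.681 3.398
vertex -1.932 1.0 4.788
vertex -3.021 1.185 3.144
endloop
endfacet
facet normal -0.550 0.093 -0.830
outer loop
vertex -3.021 1.185 3.144
vertex -2.288 -1.36 2.372
vertex -3.722 -0.681 3.398
endloop
endfacet
facet normal 0.550 -0.094 0.830
outer loop
vertex -2.634 -0.866 5.042
vertex -0.498 0.321 3.762
vertex -1.932 1.0 4.788
endloop
endfacet
facet normal -0.349 -0.929 0.127
outer loop
vertex -1.199 -1.545 4.016
vertex -2.634 -0.866 5.042
vertex -2.288 -1.36 2.372
endloop
endfacet
facet normal 0.549 -0.093 0.830
outer loop
vertex -1.199 -1.545 4.016
vertex -0.498 0.321 3.762
vertex -2.634 -0.866 5.042
endloop
endfacet
facet normal 0.349 0.929 -0.127
outer loop
vertex -1.932 1.0 4.788
vertex -0.498 0.321 3.762
vertex -3.021 1.185 3.144
endloop
endfacet
facet normal -0.549 0.094 -0.830
outer loop
vertex -1.586 0.506 2.118
vertex -2.288 -1.36 2.372
vertex -3.021 1.185 3.144
endloop
endfacet
facet normal 0.349 0.929 -0.126
outer loop
vertex -3.021 1.185 3.144
vertex -0.498 0.321 3.762
vertex -1.586 0.506 2.118
endloop
endfacet
facet normal 0.759 -0.359 -0.543
outer loop
vertex -1.586 0.506 2.118
vertex -1.199 -1.545 4.016
vertex -2.288 -1.36 2.372
endloop
endfacet
facet normal 0.759 -0.359 -0.543
outer loop
vertex -0.498 0.321 3.762
vertex -1.199 -1.545 4.016
vertex -1.586 0.506 2.118
endloop
endfacet
facet normal 0.006 0.727 -0.687
outer loop
vertex -0.919 -0.3 -0.041
vertex -1.507 -0.141 0.122
vertex -0.93 0.031 0.309
endloop
endfacet
facet normal 0.881 -0.330 0.340
outer loop
vertex -0.919 -0.3 -0.041
vertex -0.93 0.031 0.309
vertex -1.513 -0.939 0.878
endloop
endfacet
facet normal 0.007 0.725 -0.688
outer loop
vertex -0.93 0.031 0.309
vertex -1.507 -0.141 0.122
vertex -1.279 0.262 0.549
endloop
endfacet
facet normal 0.607 0.098 0.789
outer loop
vertex -0.93 0.031 0.309
vertex -1.279 0.262 0.549
vertex -1.513 -0.939 0.878
endloop
endfacet
facet normal 0.005 0.726 -0.688
outer loop
vertex -1.279 0.262 0.549
vertex -1.507 -0.141 0.122
vertex -1.761 0.257 0.54
endloop
endfacet
facet normal -0.021 0.268 0.963
outer loop
vertex -1.279 0.262 0.549
vertex -1.761 0.257 0.54
vertex -1.513 -0.939 0.878
endloop
endfacet
facet normal 0.007 0.726 -0.687
outer loop
vertex -1.761 0.257 0.54
vertex -1.507 -0.141 0.122
vertex -2.094 0.019 0.285
endloop
endfacet
facet normal -0.642 0.082 0.762
outer loop
vertex -1.761 0.257 0.54
vertex -2.094 0.019 0.285
vertex -1.513 -0.939 0.878
endloop
endfacet
facet normal 0.007 0.726 -0.688
outer loop
vertex -2.094 0.019 0.285
vertex -1.507 -0.141 0.122
vertex -2.083 -0.313 -0.065
endloop
endfacet
facet normal -0.886 -0.350 0.304
outer loop
vertex -2.094 0.019 0.285
vertex -2.083 -0.313 -0.065
vertex -1.513 -0.939 0.878
endloop
endfacet
facet normal 0.006 0.727 -0.686
outer loop
vertex -2.083 -0.313 -0.065
vertex -1.507 -0.141 0.122
vertex -1.735 -0.543 -0.306
endloop
endfacet
facet normal -0.613 -0.776 -0.145
outer loop
vertex -2.083 -0.313 -0.065
vertex -1.735 -0.543 -0.306
vertex -1.513 -0.939 0.878
endloop
endfacet
facet normal 0.007 0.727 -0.686
outer loop
vertex -1.735 -0.543 -0.306
vertex -1.507 -0.141 0.122
vertex -1.253 -0.538 -0.296
endloop
endfacet
facet normal 0.016 -0.947 -0.320
outer loop
vertex -1.735 -0.543 -0.306
vertex -1.253 -0.538 -0.296
vertex -1.513 -0.939 0.878
endloop
endfacet
facet normal 0.006 0.727 -0.687
outer loop
vertex -1.253 -0.538 -0.296
vertex -1.507 -0.141 0.122
vertex -0.919 -0.3 -0.041
endloop
endfacet
facet normal 0.635 -0.763 -0.120
outer loop
vertex -1.253 -0.538 -0.296
vertex -0.919 -0.3 -0.041
vertex -1.513 -0.939 0.878
endloop
endfacet

endsolid


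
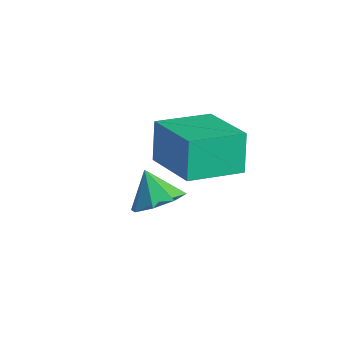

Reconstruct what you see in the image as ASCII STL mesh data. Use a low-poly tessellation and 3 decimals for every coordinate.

solid 
facet normal -0.912 0.174 -0.372
outer loop
vertex 1.673 -1.469 -1.164
vertex 2.168 0.196 -1.598
vertex 2.074 -1.896 -2.347
endloop
endfacet
facet normal -0.277 -0.930 0.242
outer loop
vertex 3.852 -2.236 -1.622
vertex 1.673 -1.469 -1.164
vertex 2.074 -1.896 -2.347
endloop
endfacet
facet normal -0.912 0.174 -0.372
outer loop
vertex 2.074 -1.896 -2.347
vertex 2.168 0.196 -1.598
vertex 2.569 -0.231 -2.781
endloop
endfacet
facet normal 0.303 -0.324 -0.896
outer loop
vertex 2.569 -0.231 -2.781
vertex 3.852 -2.236 -1.622
vertex 2.074 -1.896 -2.347
endloop
endfacet
facet normal -0.303 0.324 0.896
outer loop
vertex 1.673 -1.469 -1.164
vertex 3.946 -0.144 -0.873
vertex 2.168 0.196 -1.598
endloop
endfacet
facet normal -0.277 -0.930 0.242
outer loop
vertex 3.451 -1.809 -0.439
vertex 1.673 -1.469 -1.164
vertex 3.852 -2.236 -1.622
endloop
endfacet
facet normal -0.303 0.324 0.896
outer loop
vertex 3.451 -1.809 -0.439
vertex 3.946 -0.144 -0.873
vertex 1.673 -1.469 -1.164
endloop
endfacet
facet normal 0.277 0.930 -0.242
outer loop
vertex 2.168 0.196 -1.598
vertex 3.946 -0.144 -0.873
vertex 2.569 -0.231 -2.781
endloop
endfacet
facet normal 0.303 -0.324 -0.896
outer loop
vertex 4.347 -0.571 -2.056
vertex 3.852 -2.236 -1.622
vertex 2.569 -0.231 -2.781
endloop
endfacet
facet normal 0.277 0.930 -0.242
outer loop
vertex 2.569 -0.231 -2.781
vertex 3.946 -0.144 -0.873
vertex 4.347 -0.571 -2.056
endloop
endfacet
facet normal 0.912 -0.174 0.372
outer loop
vertex 4.347 -0.571 -2.056
vertex 3.451 -1.809 -0.439
vertex 3.852 -2.236 -1.622
endloop
endfacet
facet normal 0.912 -0.174 0.372
outer loop
vertex 3.946 -0.144 -0.873
vertex 3.451 -1.809 -0.439
vertex 4.347 -0.571 -2.056
endloop
endfacet
facet normal 0.674 -0.126 -0.728
outer loop
vertex 4.574 -4.078 -0.838
vertex 4.194 -3.546 -1.282
vertex 4.776 -3.515 -0.748
endloop
endfacet
facet normal 0.156 -0.210 0.965
outer loop
vertex 4.574 -4.078 -0.838
vertex 4.776 -3.515 -0.748
vertex 3.486 -3.414 -0.518
endloop
endfacet
facet normal 0.674 -0.126 -0.728
outer loop
vertex 4.776 -3.515 -0.748
vertex 4.194 -3.546 -1.282
vertex 4.637 -2.971 -0.971
endloop
endfacet
facet normal 0.191 0.414 0.890
outer loop
vertex 4.776 -3.515 -0.748
vertex 4.637 -2.971 -0.971
vertex 3.486 -3.414 -0.518
endloop
endfacet
facet normal 0.674 -0.126 -0.728
outer loop
vertex 4.637 -2.971 -0.971
vertex 4.194 -3.546 -1.282
vertex 4.239 -2.763 -1.376
endloop
endfacet
facet normal -0.110 0.836 0.538
outer loop
vertex 4.637 -2.971 -0.971
vertex 4.239 -2.763 -1.376
vertex 3.486 -3.414 -0.518
endloop
endfacet
facet normal 0.675 -0.126 -0.727
outer loop
vertex 4.239 -2.763 -1.376
vertex 4.194 -3.546 -1.282
vertex 3.815 -3.014 -1.726
endloop
endfacet
facet normal -0.573 0.812 0.113
outer loop
vertex 4.239 -2.763 -1.376
vertex 3.815 -3.014 -1.726
vertex 3.486 -3.414 -0.518
endloop
endfacet
facet normal 0.675 -0.126 -0.727
outer loop
vertex 3.815 -3.014 -1.726
vertex 4.194 -3.546 -1.282
vertex 3.613 -3.577 -1.816
endloop
endfacet
facet normal -0.926 0.354 -0.135
outer loop
vertex 3.815 -3.014 -1.726
vertex 3.613 -3.577 -1.816
vertex 3.486 -3.414 -0.518
endloop
endfacet
facet normal 0.675 -0.127 -0.727
outer loop
vertex 3.613 -3.577 -1.816
vertex 4.194 -3.546 -1.282
vertex 3.751 -4.122 -1.593
endloop
endfacet
facet normal -0.961 -0.268 -0.060
outer loop
vertex 3.613 -3.577 -1.816
vertex 3.751 -4.122 -1.593
vertex 3.486 -3.414 -0.518
endloop
endfacet
facet normal 0.675 -0.126 -0.727
outer loop
vertex 3.751 -4.122 -1.593
vertex 4.194 -3.546 -1.282
vertex 4.149 -4.329 -1.188
endloop
endfacet
facet normal -0.659 -0.692 0.294
outer loop
vertex 3.751 -4.122 -1.593
vertex 4.149 -4.329 -1.188
vertex 3.486 -3.414 -0.518
endloop
endfacet
facet normal 0.674 -0.126 -0.728
outer loop
vertex 4.149 -4.329 -1.188
vertex 4.194 -3.546 -1.282
vertex 4.574 -4.078 -0.838
endloop
endfacet
facet normal -0.197 -0.668 0.718
outer loop
vertex 4.149 -4.329 -1.188
vertex 4.574 -4.078 -0.838
vertex 3.486 -3.414 -0.518
endloop
endfacet

endsolid


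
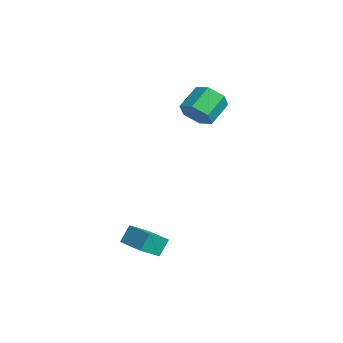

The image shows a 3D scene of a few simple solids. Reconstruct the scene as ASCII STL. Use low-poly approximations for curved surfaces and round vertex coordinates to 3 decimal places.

solid 
facet normal -0.969 -0.235 -0.069
outer loop
vertex 2.91 -2.983 -1.253
vertex 2.749 -2.142 -1.862
vertex 3.067 -3.435 -1.919
endloop
endfacet
facet normal 0.153 -0.801 0.579
outer loop
vertex 4.211 -3.158 -1.838
vertex 2.91 -2.983 -1.253
vertex 3.067 -3.435 -1.919
endloop
endfacet
facet normal -0.969 -0.235 -0.069
outer loop
vertex 3.067 -3.435 -1.919
vertex 2.749 -2.142 -1.862
vertex 2.906 -2.595 -2.527
endloop
endfacet
facet normal 0.191 -0.551 -0.812
outer loop
vertex 2.906 -2.595 -2.527
vertex 4.211 -3.158 -1.838
vertex 3.067 -3.435 -1.919
endloop
endfacet
facet normal -0.191 0.551 0.812
outer loop
vertex 2.91 -2.983 -1.253
vertex 3.893 -1.865 -1.781
vertex 2.749 -2.142 -1.862
endloop
endfacet
facet normal 0.154 -0.799 0.581
outer loop
vertex 4.054 -2.705 -1.173
vertex 2.91 -2.983 -1.253
vertex 4.211 -3.158 -1.838
endloop
endfacet
facet normal -0.191 0.551 0.812
outer loop
vertex 4.054 -2.705 -1.173
vertex 3.893 -1.865 -1.781
vertex 2.91 -2.983 -1.253
endloop
endfacet
facet normal -0.153 0.800 -0.581
outer loop
vertex 2.749 -2.142 -1.862
vertex 3.893 -1.865 -1.781
vertex 2.906 -2.595 -2.527
endloop
endfacet
facet normal 0.191 -0.552 -0.812
outer loop
vertex 4.05 -2.317 -2.447
vertex 4.211 -3.158 -1.838
vertex 2.906 -2.595 -2.527
endloop
endfacet
facet normal -0.154 0.800 -0.579
outer loop
vertex 2.906 -2.595 -2.527
vertex 3.893 -1.865 -1.781
vertex 4.05 -2.317 -2.447
endloop
endfacet
facet normal 0.970 0.235 0.069
outer loop
vertex 4.05 -2.317 -2.447
vertex 4.054 -2.705 -1.173
vertex 4.211 -3.158 -1.838
endloop
endfacet
facet normal 0.969 0.236 0.069
outer loop
vertex 3.893 -1.865 -1.781
vertex 4.054 -2.705 -1.173
vertex 4.05 -2.317 -2.447
endloop
endfacet
facet normal 0.381 -0.765 -0.520
outer loop
vertex -0.154 1.94 1.57
vertex -0.583 1.456 1.968
vertex -0.85 1.76 1.325
endloop
endfacet
facet normal 0.124 0.599 -0.791
outer loop
vertex -0.154 1.94 1.57
vertex -0.85 1.76 1.325
vertex -0.627 2.889 2.214
endloop
endfacet
facet normal 0.124 0.599 -0.791
outer loop
vertex -0.627 2.889 2.214
vertex -0.85 1.76 1.325
vertex -1.323 2.708 1.968
endloop
endfacet
facet normal -0.382 0.765 0.519
outer loop
vertex -0.627 2.889 2.214
vertex -1.323 2.708 1.968
vertex -1.057 2.404 2.612
endloop
endfacet
facet normal 0.382 -0.764 -0.520
outer loop
vertex -0.85 1.76 1.325
vertex -0.583 1.456 1.968
vertex -1.279 1.275 1.722
endloop
endfacet
facet normal -0.731 0.094 -0.676
outer loop
vertex -0.85 1.76 1.325
vertex -1.279 1.275 1.722
vertex -1.323 2.708 1.968
endloop
endfacet
facet normal -0.731 0.094 -0.676
outer loop
vertex -1.323 2.708 1.968
vertex -1.279 1.275 1.722
vertex -1.753 2.224 2.366
endloop
endfacet
facet normal -0.381 0.765 0.519
outer loop
vertex -1.323 2.708 1.968
vertex -1.753 2.224 2.366
vertex -1.057 2.404 2.612
endloop
endfacet
facet normal 0.382 -0.765 -0.519
outer loop
vertex -1.279 1.275 1.722
vertex -0.583 1.456 1.968
vertex -1.013 0.971 2.366
endloop
endfacet
facet normal -0.855 -0.505 0.115
outer loop
vertex -1.279 1.275 1.722
vertex -1.013 0.971 2.366
vertex -1.753 2.224 2.366
endloop
endfacet
facet normal -0.855 -0.505 0.116
outer loop
vertex -1.753 2.224 2.366
vertex -1.013 0.971 2.366
vertex -1.486 1.92 3.01
endloop
endfacet
facet normal -0.381 0.765 0.519
outer loop
vertex -1.753 2.224 2.366
vertex -1.486 1.92 3.01
vertex -1.057 2.404 2.612
endloop
endfacet
facet normal 0.382 -0.765 -0.519
outer loop
vertex -1.013 0.971 2.366
vertex -0.583 1.456 1.968
vertex -0.317 1.152 2.612
endloop
endfacet
facet normal -0.124 -0.599 0.791
outer loop
vertex -1.013 0.971 2.366
vertex -0.317 1.152 2.612
vertex -1.486 1.92 3.01
endloop
endfacet
facet normal -0.124 -0.599 0.791
outer loop
vertex -1.486 1.92 3.01
vertex -0.317 1.152 2.612
vertex -0.79 2.1 3.255
endloop
endfacet
facet normal -0.381 0.765 0.520
outer loop
vertex -1.486 1.92 3.01
vertex -0.79 2.1 3.255
vertex -1.057 2.404 2.612
endloop
endfacet
facet normal 0.381 -0.765 -0.519
outer loop
vertex -0.317 1.152 2.612
vertex -0.583 1.456 1.968
vertex 0.113 1.636 2.214
endloop
endfacet
facet normal 0.731 -0.094 0.676
outer loop
vertex -0.317 1.152 2.612
vertex 0.113 1.636 2.214
vertex -0.79 2.1 3.255
endloop
endfacet
facet normal 0.731 -0.093 0.676
outer loop
vertex -0.79 2.1 3.255
vertex 0.113 1.636 2.214
vertex -0.361 2.585 2.858
endloop
endfacet
facet normal -0.382 0.764 0.520
outer loop
vertex -0.79 2.1 3.255
vertex -0.361 2.585 2.858
vertex -1.057 2.404 2.612
endloop
endfacet
facet normal 0.381 -0.765 -0.519
outer loop
vertex 0.113 1.636 2.214
vertex -0.583 1.456 1.968
vertex -0.154 1.94 1.57
endloop
endfacet
facet normal 0.855 0.506 -0.116
outer loop
vertex 0.113 1.636 2.214
vertex -0.154 1.94 1.57
vertex -0.361 2.585 2.858
endloop
endfacet
facet normal 0.856 0.505 -0.115
outer loop
vertex -0.361 2.585 2.858
vertex -0.154 1.94 1.57
vertex -0.627 2.889 2.214
endloop
endfacet
facet normal -0.382 0.765 0.519
outer loop
vertex -0.361 2.585 2.858
vertex -0.627 2.889 2.214
vertex -1.057 2.404 2.612
endloop
endfacet

endsolid


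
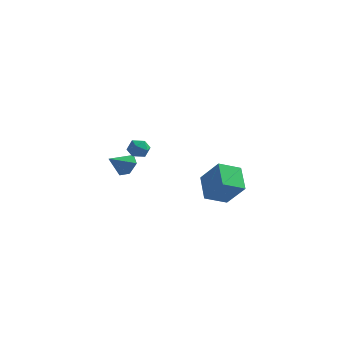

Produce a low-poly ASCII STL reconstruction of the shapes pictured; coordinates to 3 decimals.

solid 
facet normal 0.417 0.746 -0.519
outer loop
vertex -2.825 -0.533 -1.055
vertex -3.631 -0.318 -1.394
vertex -3.35 0.059 -0.627
endloop
endfacet
facet normal 0.422 -0.255 0.870
outer loop
vertex -2.825 -0.533 -1.055
vertex -3.35 0.059 -0.627
vertex -4.249 -1.422 -0.626
endloop
endfacet
facet normal 0.417 0.746 -0.519
outer loop
vertex -3.35 0.059 -0.627
vertex -3.631 -0.318 -1.394
vertex -4.156 0.274 -0.965
endloop
endfacet
facet normal -0.332 0.202 0.921
outer loop
vertex -3.35 0.059 -0.627
vertex -4.156 0.274 -0.965
vertex -4.249 -1.422 -0.626
endloop
endfacet
facet normal 0.417 0.746 -0.519
outer loop
vertex -4.156 0.274 -0.965
vertex -3.631 -0.318 -1.394
vertex -4.437 -0.103 -1.733
endloop
endfacet
facet normal -0.950 0.111 0.293
outer loop
vertex -4.156 0.274 -0.965
vertex -4.437 -0.103 -1.733
vertex -4.249 -1.422 -0.626
endloop
endfacet
facet normal 0.417 0.746 -0.519
outer loop
vertex -4.437 -0.103 -1.733
vertex -3.631 -0.318 -1.394
vertex -3.912 -0.695 -2.162
endloop
endfacet
facet normal -0.811 -0.440 -0.386
outer loop
vertex -4.437 -0.103 -1.733
vertex -3.912 -0.695 -2.162
vertex -4.249 -1.422 -0.626
endloop
endfacet
facet normal 0.417 0.746 -0.519
outer loop
vertex -3.912 -0.695 -2.162
vertex -3.631 -0.318 -1.394
vertex -3.106 -0.91 -1.823
endloop
endfacet
facet normal -0.056 -0.898 -0.437
outer loop
vertex -3.912 -0.695 -2.162
vertex -3.106 -0.91 -1.823
vertex -4.249 -1.422 -0.626
endloop
endfacet
facet normal 0.417 0.746 -0.519
outer loop
vertex -3.106 -0.91 -1.823
vertex -3.631 -0.318 -1.394
vertex -2.825 -0.533 -1.055
endloop
endfacet
facet normal 0.561 -0.806 0.191
outer loop
vertex -3.106 -0.91 -1.823
vertex -2.825 -0.533 -1.055
vertex -4.249 -1.422 -0.626
endloop
endfacet
facet normal -0.914 -0.221 0.340
outer loop
vertex -2.256 -2.422 0.986
vertex -2.067 -3.165 1.012
vertex -1.947 -2.718 1.624
endloop
endfacet
facet normal -0.717 0.432 0.548
outer loop
vertex -2.256 -2.422 0.986
vertex -1.947 -2.718 1.624
vertex -1.723 -2.028 1.373
endloop
endfacet
facet normal -0.576 0.816 -0.037
outer loop
vertex -2.256 -2.422 0.986
vertex -1.723 -2.028 1.373
vertex -1.703 -2.049 0.606
endloop
endfacet
facet normal -0.687 0.400 -0.606
outer loop
vertex -2.256 -2.422 0.986
vertex -1.703 -2.049 0.606
vertex -1.916 -2.752 0.383
endloop
endfacet
facet normal -0.896 -0.241 -0.373
outer loop
vertex -2.256 -2.422 0.986
vertex -1.916 -2.752 0.383
vertex -2.067 -3.165 1.012
endloop
endfacet
facet normal -0.111 0.371 0.922
outer loop
vertex -1.723 -2.028 1.373
vertex -1.947 -2.718 1.624
vertex -1.204 -2.528 1.637
endloop
endfacet
facet normal -0.432 -0.686 0.586
outer loop
vertex -1.947 -2.718 1.624
vertex -2.067 -3.165 1.012
vertex -1.417 -3.231 1.414
endloop
endfacet
facet normal -0.403 -0.718 -0.568
outer loop
vertex -2.067 -3.165 1.012
vertex -1.916 -2.752 0.383
vertex -1.397 -3.252 0.647
endloop
endfacet
facet normal -0.065 0.320 -0.945
outer loop
vertex -1.916 -2.752 0.383
vertex -1.703 -2.049 0.606
vertex -1.173 -2.562 0.396
endloop
endfacet
facet normal 0.116 0.993 -0.024
outer loop
vertex -1.703 -2.049 0.606
vertex -1.723 -2.028 1.373
vertex -1.053 -2.115 1.008
endloop
endfacet
facet normal 0.687 -0.400 0.606
outer loop
vertex -0.864 -2.858 1.034
vertex -1.204 -2.528 1.637
vertex -1.417 -3.231 1.414
endloop
endfacet
facet normal 0.576 -0.816 0.037
outer loop
vertex -0.864 -2.858 1.034
vertex -1.417 -3.231 1.414
vertex -1.397 -3.252 0.647
endloop
endfacet
facet normal 0.717 -0.432 -0.548
outer loop
vertex -0.864 -2.858 1.034
vertex -1.397 -3.252 0.647
vertex -1.173 -2.562 0.396
endloop
endfacet
facet normal 0.914 0.221 -0.340
outer loop
vertex -0.864 -2.858 1.034
vertex -1.173 -2.562 0.396
vertex -1.053 -2.115 1.008
endloop
endfacet
facet normal 0.896 0.241 0.373
outer loop
vertex -0.864 -2.858 1.034
vertex -1.053 -2.115 1.008
vertex -1.204 -2.528 1.637
endloop
endfacet
facet normal 0.065 -0.320 0.945
outer loop
vertex -1.417 -3.231 1.414
vertex -1.204 -2.528 1.637
vertex -1.947 -2.718 1.624
endloop
endfacet
facet normal -0.116 -0.993 0.024
outer loop
vertex -1.397 -3.252 0.647
vertex -1.417 -3.231 1.414
vertex -2.067 -3.165 1.012
endloop
endfacet
facet normal 0.111 -0.371 -0.922
outer loop
vertex -1.173 -2.562 0.396
vertex -1.397 -3.252 0.647
vertex -1.916 -2.752 0.383
endloop
endfacet
facet normal 0.432 0.686 -0.586
outer loop
vertex -1.053 -2.115 1.008
vertex -1.173 -2.562 0.396
vertex -1.703 -2.049 0.606
endloop
endfacet
facet normal 0.403 0.718 0.568
outer loop
vertex -1.204 -2.528 1.637
vertex -1.053 -2.115 1.008
vertex -1.723 -2.028 1.373
endloop
endfacet
facet normal -0.666 0.177 -0.725
outer loop
vertex 3.139 -3.503 -1.904
vertex 2.28 -2.265 -0.814
vertex 4.042 -2.386 -2.461
endloop
endfacet
facet normal 0.462 -0.666 -0.586
outer loop
vertex 5.36 -2.735 -1.026
vertex 3.139 -3.503 -1.904
vertex 4.042 -2.386 -2.461
endloop
endfacet
facet normal -0.666 0.176 -0.725
outer loop
vertex 4.042 -2.386 -2.461
vertex 2.28 -2.265 -0.814
vertex 3.182 -1.148 -1.371
endloop
endfacet
facet normal 0.586 0.725 -0.362
outer loop
vertex 3.182 -1.148 -1.371
vertex 5.36 -2.735 -1.026
vertex 4.042 -2.386 -2.461
endloop
endfacet
facet normal -0.586 -0.725 0.362
outer loop
vertex 3.139 -3.503 -1.904
vertex 3.598 -2.614 0.621
vertex 2.28 -2.265 -0.814
endloop
endfacet
facet normal 0.462 -0.665 -0.586
outer loop
vertex 4.458 -3.852 -0.469
vertex 3.139 -3.503 -1.904
vertex 5.36 -2.735 -1.026
endloop
endfacet
facet normal -0.586 -0.725 0.362
outer loop
vertex 4.458 -3.852 -0.469
vertex 3.598 -2.614 0.621
vertex 3.139 -3.503 -1.904
endloop
endfacet
facet normal -0.462 0.665 0.586
outer loop
vertex 2.28 -2.265 -0.814
vertex 3.598 -2.614 0.621
vertex 3.182 -1.148 -1.371
endloop
endfacet
facet normal 0.586 0.725 -0.362
outer loop
vertex 4.501 -1.497 0.064
vertex 5.36 -2.735 -1.026
vertex 3.182 -1.148 -1.371
endloop
endfacet
facet normal -0.462 0.666 0.586
outer loop
vertex 3.182 -1.148 -1.371
vertex 3.598 -2.614 0.621
vertex 4.501 -1.497 0.064
endloop
endfacet
facet normal 0.666 -0.176 0.725
outer loop
vertex 4.501 -1.497 0.064
vertex 4.458 -3.852 -0.469
vertex 5.36 -2.735 -1.026
endloop
endfacet
facet normal 0.665 -0.176 0.725
outer loop
vertex 3.598 -2.614 0.621
vertex 4.458 -3.852 -0.469
vertex 4.501 -1.497 0.064
endloop
endfacet

endsolid


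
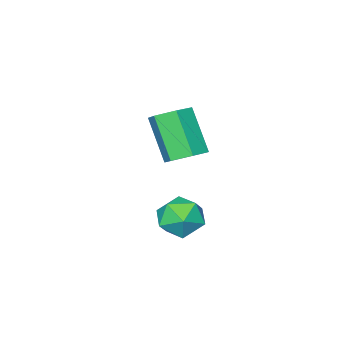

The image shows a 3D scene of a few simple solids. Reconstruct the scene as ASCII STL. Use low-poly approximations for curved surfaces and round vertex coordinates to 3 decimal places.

solid 
facet normal -0.736 -0.039 0.676
outer loop
vertex 0.896 2.806 -3.132
vertex 1.343 2.277 -2.675
vertex 1.414 3.095 -2.551
endloop
endfacet
facet normal -0.723 0.596 0.348
outer loop
vertex 0.896 2.806 -3.132
vertex 1.414 3.095 -2.551
vertex 1.368 3.471 -3.29
endloop
endfacet
facet normal -0.801 0.485 -0.351
outer loop
vertex 0.896 2.806 -3.132
vertex 1.368 3.471 -3.29
vertex 1.268 2.885 -3.871
endloop
endfacet
facet normal -0.862 -0.219 -0.457
outer loop
vertex 0.896 2.806 -3.132
vertex 1.268 2.885 -3.871
vertex 1.253 2.147 -3.49
endloop
endfacet
facet normal -0.822 -0.541 0.177
outer loop
vertex 0.896 2.806 -3.132
vertex 1.253 2.147 -3.49
vertex 1.343 2.277 -2.675
endloop
endfacet
facet normal -0.081 0.886 0.456
outer loop
vertex 1.368 3.471 -3.29
vertex 1.414 3.095 -2.551
vertex 2.107 3.353 -2.93
endloop
endfacet
facet normal -0.102 -0.140 0.985
outer loop
vertex 1.414 3.095 -2.551
vertex 1.343 2.277 -2.675
vertex 2.092 2.615 -2.549
endloop
endfacet
facet normal -0.239 -0.954 0.179
outer loop
vertex 1.343 2.277 -2.675
vertex 1.253 2.147 -3.49
vertex 1.992 2.029 -3.13
endloop
endfacet
facet normal -0.303 -0.432 -0.849
outer loop
vertex 1.253 2.147 -3.49
vertex 1.268 2.885 -3.871
vertex 1.946 2.405 -3.869
endloop
endfacet
facet normal -0.205 0.707 -0.677
outer loop
vertex 1.268 2.885 -3.871
vertex 1.368 3.471 -3.29
vertex 2.017 3.223 -3.745
endloop
endfacet
facet normal 0.862 0.219 0.457
outer loop
vertex 2.464 2.694 -3.288
vertex 2.107 3.353 -2.93
vertex 2.092 2.615 -2.549
endloop
endfacet
facet normal 0.801 -0.485 0.351
outer loop
vertex 2.464 2.694 -3.288
vertex 2.092 2.615 -2.549
vertex 1.992 2.029 -3.13
endloop
endfacet
facet normal 0.723 -0.596 -0.348
outer loop
vertex 2.464 2.694 -3.288
vertex 1.992 2.029 -3.13
vertex 1.946 2.405 -3.869
endloop
endfacet
facet normal 0.736 0.039 -0.676
outer loop
vertex 2.464 2.694 -3.288
vertex 1.946 2.405 -3.869
vertex 2.017 3.223 -3.745
endloop
endfacet
facet normal 0.822 0.541 -0.177
outer loop
vertex 2.464 2.694 -3.288
vertex 2.017 3.223 -3.745
vertex 2.107 3.353 -2.93
endloop
endfacet
facet normal 0.303 0.432 0.849
outer loop
vertex 2.092 2.615 -2.549
vertex 2.107 3.353 -2.93
vertex 1.414 3.095 -2.551
endloop
endfacet
facet normal 0.205 -0.707 0.677
outer loop
vertex 1.992 2.029 -3.13
vertex 2.092 2.615 -2.549
vertex 1.343 2.277 -2.675
endloop
endfacet
facet normal 0.081 -0.886 -0.456
outer loop
vertex 1.946 2.405 -3.869
vertex 1.992 2.029 -3.13
vertex 1.253 2.147 -3.49
endloop
endfacet
facet normal 0.102 0.140 -0.985
outer loop
vertex 2.017 3.223 -3.745
vertex 1.946 2.405 -3.869
vertex 1.268 2.885 -3.871
endloop
endfacet
facet normal 0.239 0.954 -0.179
outer loop
vertex 2.107 3.353 -2.93
vertex 2.017 3.223 -3.745
vertex 1.368 3.471 -3.29
endloop
endfacet
facet normal 0.105 0.553 -0.826
outer loop
vertex -0.262 0.055 -2.761
vertex -0.984 -0.024 -2.906
vertex -0.749 0.545 -2.495
endloop
endfacet
facet normal 0.746 0.506 0.434
outer loop
vertex -0.262 0.055 -2.761
vertex -0.749 0.545 -2.495
vertex -0.455 -0.958 -1.249
endloop
endfacet
facet normal 0.746 0.506 0.434
outer loop
vertex -0.455 -0.958 -1.249
vertex -0.749 0.545 -2.495
vertex -0.942 -0.468 -0.983
endloop
endfacet
facet normal -0.106 -0.554 0.826
outer loop
vertex -0.455 -0.958 -1.249
vertex -0.942 -0.468 -0.983
vertex -1.176 -1.036 -1.394
endloop
endfacet
facet normal 0.106 0.553 -0.826
outer loop
vertex -0.749 0.545 -2.495
vertex -0.984 -0.024 -2.906
vertex -1.47 0.466 -2.64
endloop
endfacet
facet normal -0.197 0.826 0.528
outer loop
vertex -0.749 0.545 -2.495
vertex -1.47 0.466 -2.64
vertex -0.942 -0.468 -0.983
endloop
endfacet
facet normal -0.197 0.826 0.528
outer loop
vertex -0.942 -0.468 -0.983
vertex -1.47 0.466 -2.64
vertex -1.663 -0.547 -1.128
endloop
endfacet
facet normal -0.105 -0.554 0.826
outer loop
vertex -0.942 -0.468 -0.983
vertex -1.663 -0.547 -1.128
vertex -1.176 -1.036 -1.394
endloop
endfacet
facet normal 0.106 0.554 -0.826
outer loop
vertex -1.47 0.466 -2.64
vertex -0.984 -0.024 -2.906
vertex -1.705 -0.102 -3.051
endloop
endfacet
facet normal -0.942 0.321 0.095
outer loop
vertex -1.47 0.466 -2.64
vertex -1.705 -0.102 -3.051
vertex -1.663 -0.547 -1.128
endloop
endfacet
facet normal -0.942 0.321 0.095
outer loop
vertex -1.663 -0.547 -1.128
vertex -1.705 -0.102 -3.051
vertex -1.898 -1.115 -1.539
endloop
endfacet
facet normal -0.105 -0.554 0.826
outer loop
vertex -1.663 -0.547 -1.128
vertex -1.898 -1.115 -1.539
vertex -1.176 -1.036 -1.394
endloop
endfacet
facet normal 0.106 0.554 -0.826
outer loop
vertex -1.705 -0.102 -3.051
vertex -0.984 -0.024 -2.906
vertex -1.218 -0.592 -3.317
endloop
endfacet
facet normal -0.746 -0.506 -0.434
outer loop
vertex -1.705 -0.102 -3.051
vertex -1.218 -0.592 -3.317
vertex -1.898 -1.115 -1.539
endloop
endfacet
facet normal -0.746 -0.506 -0.434
outer loop
vertex -1.898 -1.115 -1.539
vertex -1.218 -0.592 -3.317
vertex -1.411 -1.605 -1.805
endloop
endfacet
facet normal -0.105 -0.553 0.826
outer loop
vertex -1.898 -1.115 -1.539
vertex -1.411 -1.605 -1.805
vertex -1.176 -1.036 -1.394
endloop
endfacet
facet normal 0.105 0.554 -0.826
outer loop
vertex -1.218 -0.592 -3.317
vertex -0.984 -0.024 -2.906
vertex -0.497 -0.513 -3.172
endloop
endfacet
facet normal 0.197 -0.826 -0.528
outer loop
vertex -1.218 -0.592 -3.317
vertex -0.497 -0.513 -3.172
vertex -1.411 -1.605 -1.805
endloop
endfacet
facet normal 0.197 -0.826 -0.528
outer loop
vertex -1.411 -1.605 -1.805
vertex -0.497 -0.513 -3.172
vertex -0.69 -1.526 -1.66
endloop
endfacet
facet normal -0.106 -0.553 0.826
outer loop
vertex -1.411 -1.605 -1.805
vertex -0.69 -1.526 -1.66
vertex -1.176 -1.036 -1.394
endloop
endfacet
facet normal 0.105 0.554 -0.826
outer loop
vertex -0.497 -0.513 -3.172
vertex -0.984 -0.024 -2.906
vertex -0.262 0.055 -2.761
endloop
endfacet
facet normal 0.942 -0.321 -0.095
outer loop
vertex -0.497 -0.513 -3.172
vertex -0.262 0.055 -2.761
vertex -0.69 -1.526 -1.66
endloop
endfacet
facet normal 0.942 -0.321 -0.095
outer loop
vertex -0.69 -1.526 -1.66
vertex -0.262 0.055 -2.761
vertex -0.455 -0.958 -1.249
endloop
endfacet
facet normal -0.106 -0.554 0.826
outer loop
vertex -0.69 -1.526 -1.66
vertex -0.455 -0.958 -1.249
vertex -1.176 -1.036 -1.394
endloop
endfacet

endsolid


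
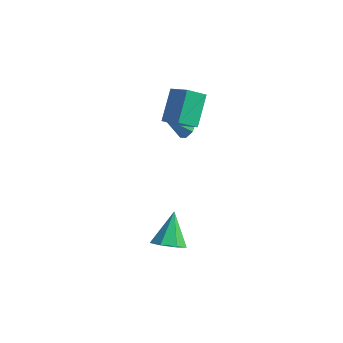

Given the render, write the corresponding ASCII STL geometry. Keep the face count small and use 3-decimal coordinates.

solid 
facet normal -0.505 -0.670 0.545
outer loop
vertex 0.553 -0.431 2.377
vertex 0.101 1.123 3.868
vertex -0.797 -0.06 1.582
endloop
endfacet
facet normal 0.205 -0.706 -0.678
outer loop
vertex -0.121 0.837 0.852
vertex 0.553 -0.431 2.377
vertex -0.797 -0.06 1.582
endloop
endfacet
facet normal -0.504 -0.670 0.545
outer loop
vertex -0.797 -0.06 1.582
vertex 0.101 1.123 3.868
vertex -1.249 1.493 3.073
endloop
endfacet
facet normal -0.839 0.230 -0.494
outer loop
vertex -1.249 1.493 3.073
vertex -0.121 0.837 0.852
vertex -0.797 -0.06 1.582
endloop
endfacet
facet normal 0.839 -0.230 0.494
outer loop
vertex 0.553 -0.431 2.377
vertex 0.777 2.02 3.138
vertex 0.101 1.123 3.868
endloop
endfacet
facet normal 0.206 -0.706 -0.678
outer loop
vertex 1.229 0.467 1.647
vertex 0.553 -0.431 2.377
vertex -0.121 0.837 0.852
endloop
endfacet
facet normal 0.839 -0.230 0.494
outer loop
vertex 1.229 0.467 1.647
vertex 0.777 2.02 3.138
vertex 0.553 -0.431 2.377
endloop
endfacet
facet normal -0.205 0.706 0.678
outer loop
vertex 0.101 1.123 3.868
vertex 0.777 2.02 3.138
vertex -1.249 1.493 3.073
endloop
endfacet
facet normal -0.839 0.230 -0.494
outer loop
vertex -0.573 2.391 2.343
vertex -0.121 0.837 0.852
vertex -1.249 1.493 3.073
endloop
endfacet
facet normal -0.205 0.706 0.678
outer loop
vertex -1.249 1.493 3.073
vertex 0.777 2.02 3.138
vertex -0.573 2.391 2.343
endloop
endfacet
facet normal 0.504 0.670 -0.545
outer loop
vertex -0.573 2.391 2.343
vertex 1.229 0.467 1.647
vertex -0.121 0.837 0.852
endloop
endfacet
facet normal 0.505 0.670 -0.545
outer loop
vertex 0.777 2.02 3.138
vertex 1.229 0.467 1.647
vertex -0.573 2.391 2.343
endloop
endfacet
facet normal 0.230 -0.617 -0.753
outer loop
vertex 3.167 -4.436 -4.109
vertex 2.359 -4.086 -4.643
vertex 3.326 -3.732 -4.637
endloop
endfacet
facet normal 0.788 0.245 0.565
outer loop
vertex 3.167 -4.436 -4.109
vertex 3.326 -3.732 -4.637
vertex 1.861 -2.754 -3.017
endloop
endfacet
facet normal 0.230 -0.617 -0.753
outer loop
vertex 3.326 -3.732 -4.637
vertex 2.359 -4.086 -4.643
vertex 2.757 -3.295 -5.169
endloop
endfacet
facet normal 0.585 0.810 0.040
outer loop
vertex 3.326 -3.732 -4.637
vertex 2.757 -3.295 -5.169
vertex 1.861 -2.754 -3.017
endloop
endfacet
facet normal 0.230 -0.616 -0.753
outer loop
vertex 2.757 -3.295 -5.169
vertex 2.359 -4.086 -4.643
vertex 1.888 -3.453 -5.305
endloop
endfacet
facet normal -0.127 0.948 -0.291
outer loop
vertex 2.757 -3.295 -5.169
vertex 1.888 -3.453 -5.305
vertex 1.861 -2.754 -3.017
endloop
endfacet
facet normal 0.230 -0.616 -0.753
outer loop
vertex 1.888 -3.453 -5.305
vertex 2.359 -4.086 -4.643
vertex 1.373 -4.088 -4.943
endloop
endfacet
facet normal -0.812 0.556 -0.179
outer loop
vertex 1.888 -3.453 -5.305
vertex 1.373 -4.088 -4.943
vertex 1.861 -2.754 -3.017
endloop
endfacet
facet normal 0.230 -0.616 -0.753
outer loop
vertex 1.373 -4.088 -4.943
vertex 2.359 -4.086 -4.643
vertex 1.601 -4.721 -4.355
endloop
endfacet
facet normal -0.954 -0.072 0.292
outer loop
vertex 1.373 -4.088 -4.943
vertex 1.601 -4.721 -4.355
vertex 1.861 -2.754 -3.017
endloop
endfacet
facet normal 0.230 -0.616 -0.753
outer loop
vertex 1.601 -4.721 -4.355
vertex 2.359 -4.086 -4.643
vertex 2.399 -4.876 -3.984
endloop
endfacet
facet normal -0.446 -0.462 0.766
outer loop
vertex 1.601 -4.721 -4.355
vertex 2.399 -4.876 -3.984
vertex 1.861 -2.754 -3.017
endloop
endfacet
facet normal 0.231 -0.616 -0.753
outer loop
vertex 2.399 -4.876 -3.984
vertex 2.359 -4.086 -4.643
vertex 3.167 -4.436 -4.109
endloop
endfacet
facet normal 0.329 -0.321 0.888
outer loop
vertex 2.399 -4.876 -3.984
vertex 3.167 -4.436 -4.109
vertex 1.861 -2.754 -3.017
endloop
endfacet
facet normal 0.586 0.478 -0.654
outer loop
vertex 0.021 2.078 0.151
vertex -0.359 1.842 -0.362
vertex -0.434 2.418 -0.008
endloop
endfacet
facet normal 0.047 0.474 0.879
outer loop
vertex 0.021 2.078 0.151
vertex -0.434 2.418 -0.008
vertex -1.421 0.978 0.822
endloop
endfacet
facet normal 0.587 0.478 -0.653
outer loop
vertex -0.434 2.418 -0.008
vertex -0.359 1.842 -0.362
vertex -0.832 2.325 -0.434
endloop
endfacet
facet normal -0.612 0.666 0.427
outer loop
vertex -0.434 2.418 -0.008
vertex -0.832 2.325 -0.434
vertex -1.421 0.978 0.822
endloop
endfacet
facet normal 0.587 0.477 -0.654
outer loop
vertex -0.832 2.325 -0.434
vertex -0.359 1.842 -0.362
vertex -0.874 1.868 -0.805
endloop
endfacet
facet normal -0.952 0.241 -0.189
outer loop
vertex -0.832 2.325 -0.434
vertex -0.874 1.868 -0.805
vertex -1.421 0.978 0.822
endloop
endfacet
facet normal 0.587 0.477 -0.654
outer loop
vertex -0.874 1.868 -0.805
vertex -0.359 1.842 -0.362
vertex -0.528 1.392 -0.842
endloop
endfacet
facet normal -0.717 -0.482 -0.504
outer loop
vertex -0.874 1.868 -0.805
vertex -0.528 1.392 -0.842
vertex -1.421 0.978 0.822
endloop
endfacet
facet normal 0.586 0.478 -0.654
outer loop
vertex -0.528 1.392 -0.842
vertex -0.359 1.842 -0.362
vertex -0.055 1.255 -0.518
endloop
endfacet
facet normal -0.083 -0.956 -0.282
outer loop
vertex -0.528 1.392 -0.842
vertex -0.055 1.255 -0.518
vertex -1.421 0.978 0.822
endloop
endfacet
facet normal 0.586 0.478 -0.654
outer loop
vertex -0.055 1.255 -0.518
vertex -0.359 1.842 -0.362
vertex 0.19 1.56 -0.076
endloop
endfacet
facet normal 0.471 -0.826 0.309
outer loop
vertex -0.055 1.255 -0.518
vertex 0.19 1.56 -0.076
vertex -1.421 0.978 0.822
endloop
endfacet
facet normal 0.586 0.478 -0.654
outer loop
vertex 0.19 1.56 -0.076
vertex -0.359 1.842 -0.362
vertex 0.021 2.078 0.151
endloop
endfacet
facet normal 0.529 -0.190 0.827
outer loop
vertex 0.19 1.56 -0.076
vertex 0.021 2.078 0.151
vertex -1.421 0.978 0.822
endloop
endfacet

endsolid
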